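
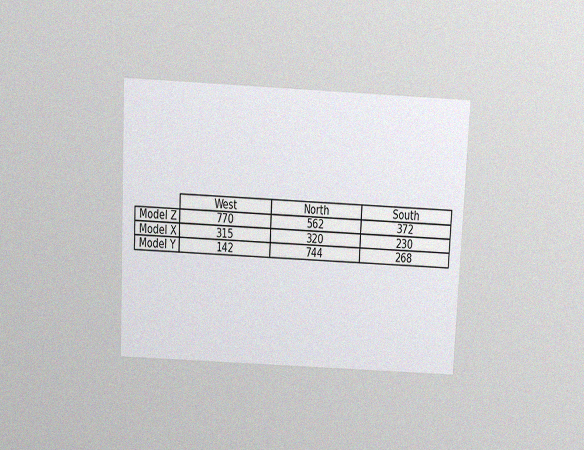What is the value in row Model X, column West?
315

The chart is tilted about 3° clockwise and viewed slightly from above, with some photo noise. The (Model X, West) cell reads 315.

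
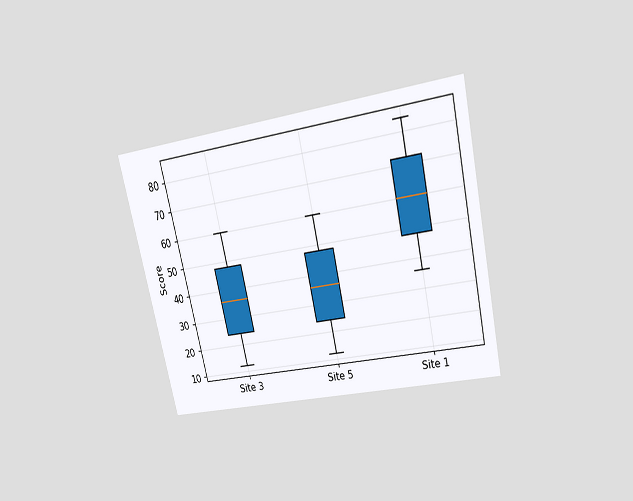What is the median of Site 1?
The chart is tilted about 13° counter-clockwise and viewed slightly from above. The median line in the Site 1 box sits at 60.

60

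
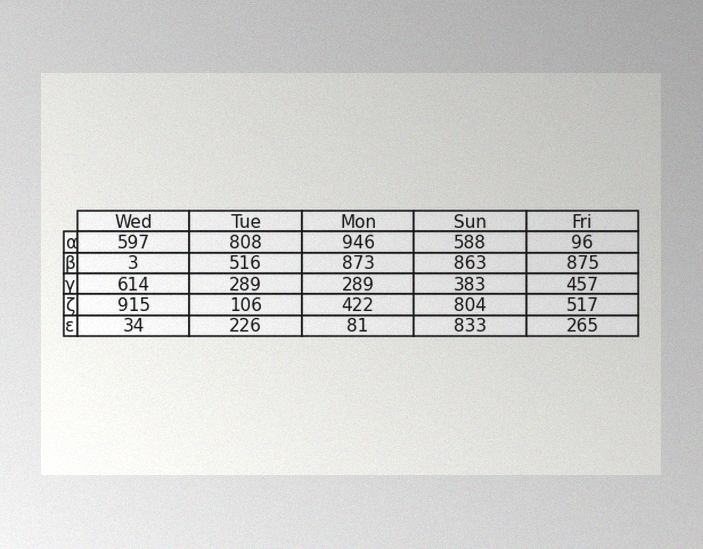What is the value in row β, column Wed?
The image has some photo noise and uneven lighting. The (β, Wed) cell reads 3.

3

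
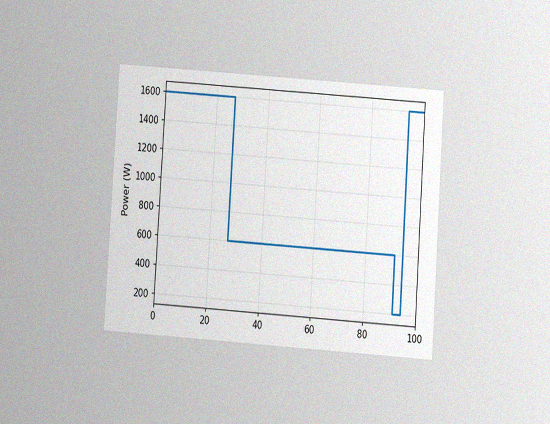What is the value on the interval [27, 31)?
600W

The chart is tilted about 4° clockwise and viewed at a slight angle, with some photo noise. On [27, 31) the step sits at 600W.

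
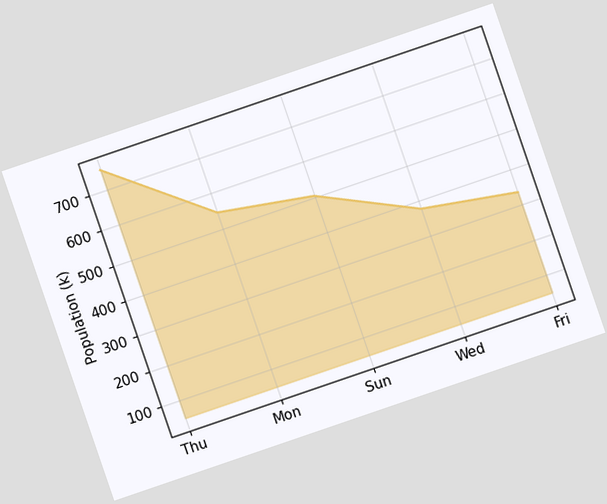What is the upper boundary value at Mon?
546k

The chart is tilted about 19° counter-clockwise. At Mon the upper boundary is at 546k.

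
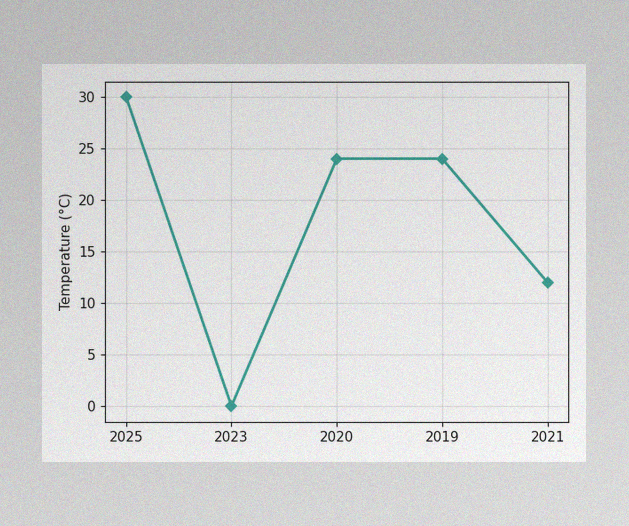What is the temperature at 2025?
30°C

The image has some photo noise and uneven lighting. At 2025, the line is at 30°C.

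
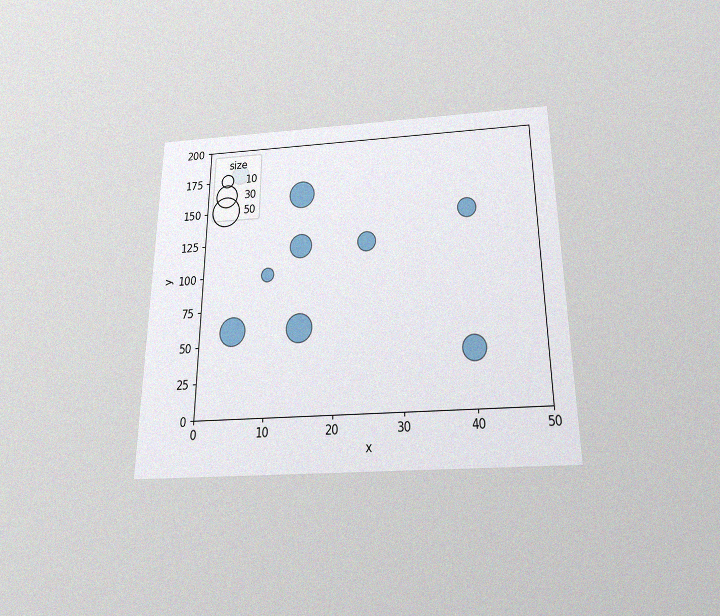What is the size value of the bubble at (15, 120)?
The chart is viewed slightly from below, with some photo noise. Matching the bubble at (15, 120) against the size legend gives 30.

30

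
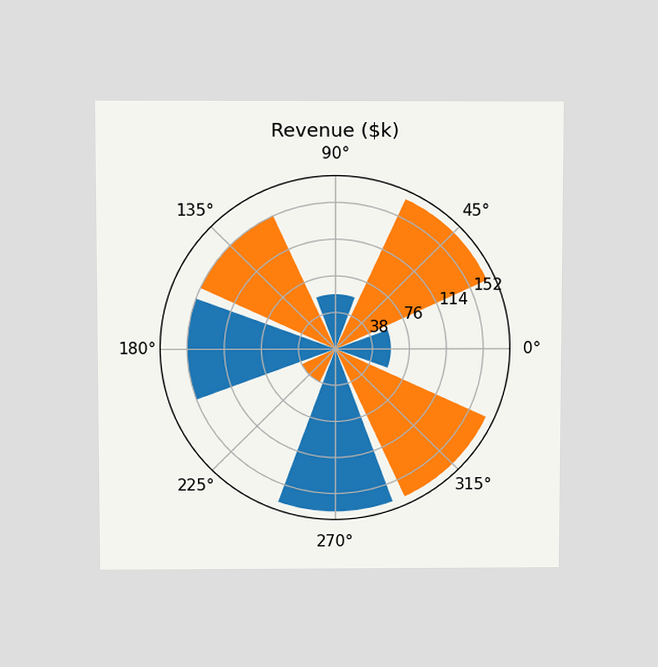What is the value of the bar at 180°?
The chart is viewed slightly from above. The bar at 180° reaches $152k on the radial axis.

$152k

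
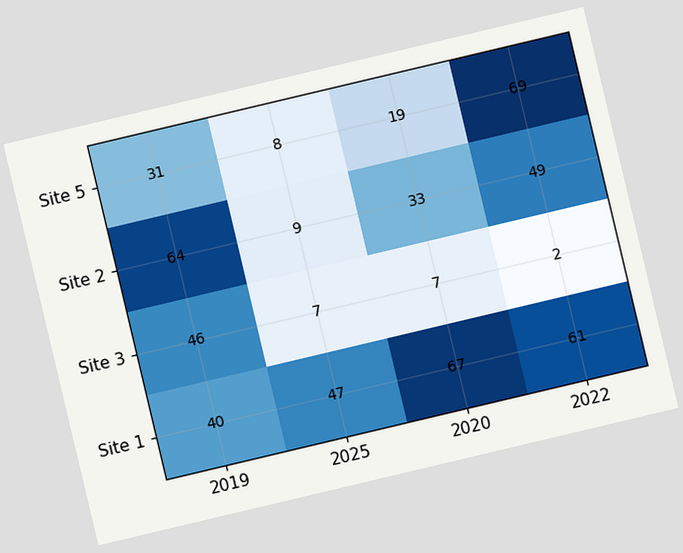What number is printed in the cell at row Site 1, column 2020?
The chart is tilted about 13° counter-clockwise. The (Site 1, 2020) cell reads 67.

67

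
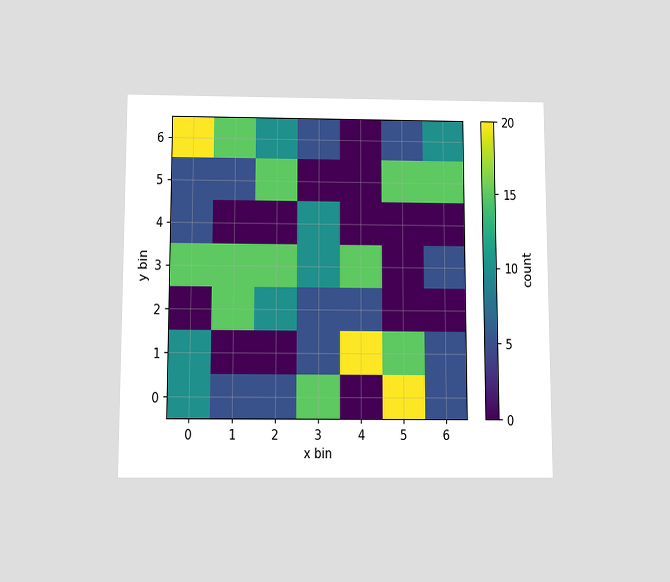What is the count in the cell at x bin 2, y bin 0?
5

The chart is viewed slightly from below. Matching the cell (2, 0) against the colorbar gives 5.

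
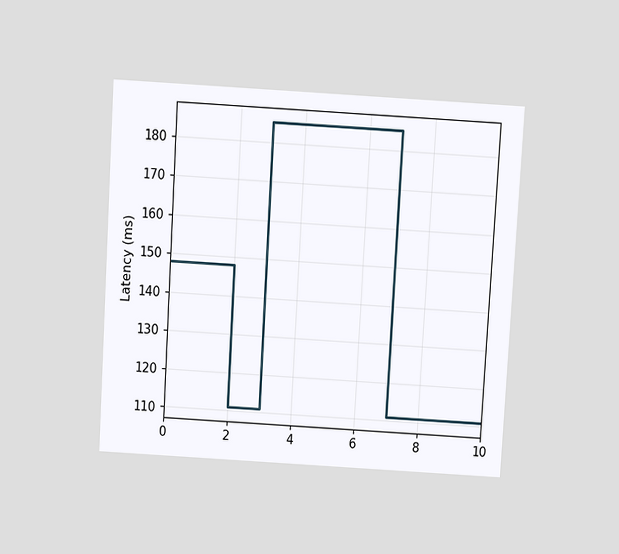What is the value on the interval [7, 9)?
111ms

The chart is tilted about 3° clockwise and viewed slightly from above. On [7, 9) the step sits at 111ms.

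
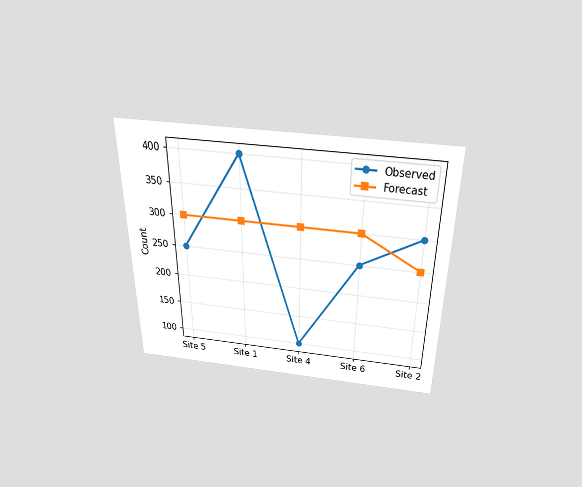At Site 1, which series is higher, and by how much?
Observed, by 100

The chart is viewed slightly from above. At Site 1, Observed sits above the other line by 100.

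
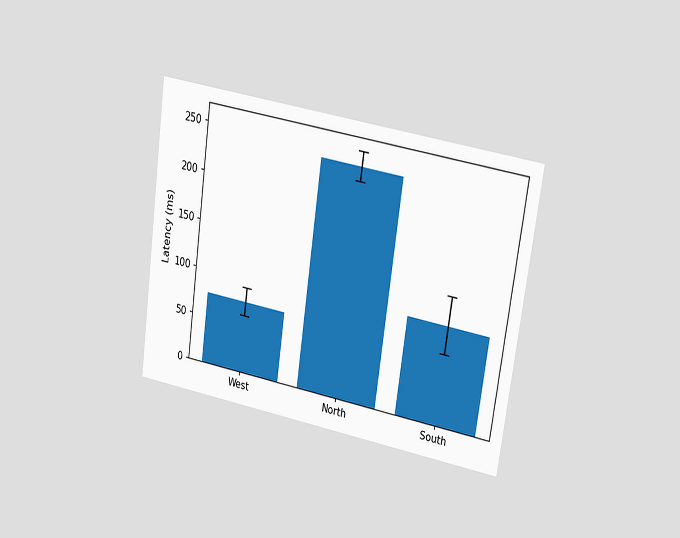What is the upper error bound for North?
The chart is tilted about 8° clockwise and viewed at a slight angle. The North bar's upper whisker reaches 255ms.

255ms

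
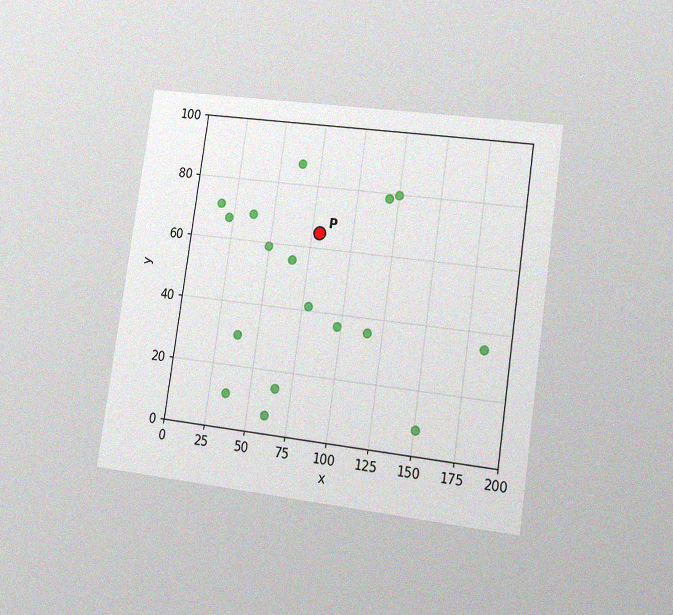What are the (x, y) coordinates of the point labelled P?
(80, 65)

The chart is tilted about 8° clockwise and viewed slightly from the right, with some photo noise. Following the gridlines from P to each axis, P sits at (80, 65).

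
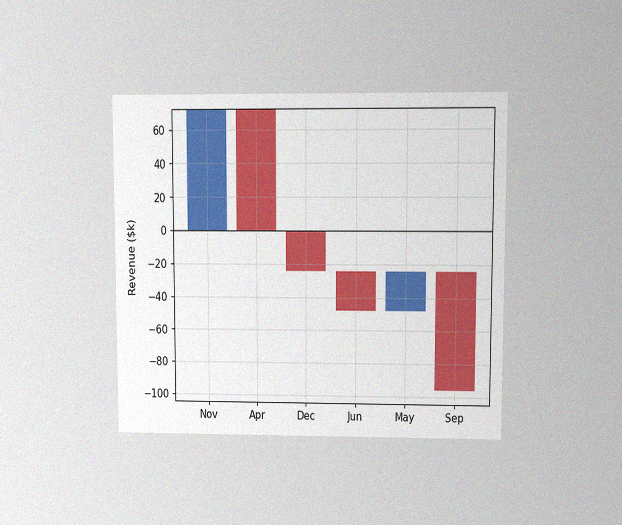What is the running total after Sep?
The chart is viewed at a slight angle, with some photo noise. After Sep the running total reaches $-96k.

$-96k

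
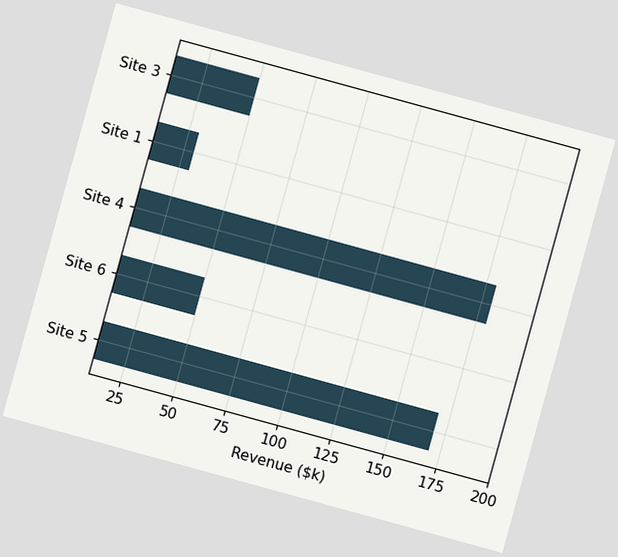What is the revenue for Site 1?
The chart is tilted about 15° clockwise. Reading along the chart's x-axis, the Site 1 bar reaches $30k.

$30k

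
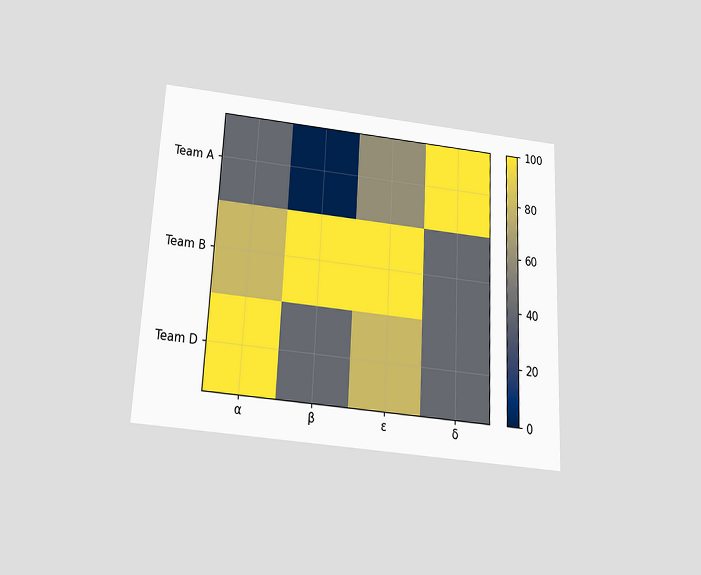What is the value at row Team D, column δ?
40

The chart is tilted about 3° clockwise and viewed slightly from below. Matching cell (Team D, δ) against the colorbar gives 40.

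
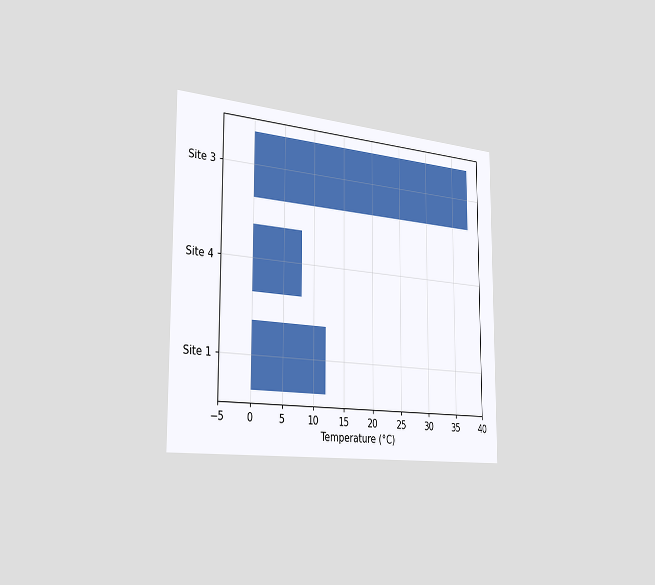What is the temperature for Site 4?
8°C

The chart is viewed slightly from the left. Reading along the chart's x-axis, the Site 4 bar reaches 8°C.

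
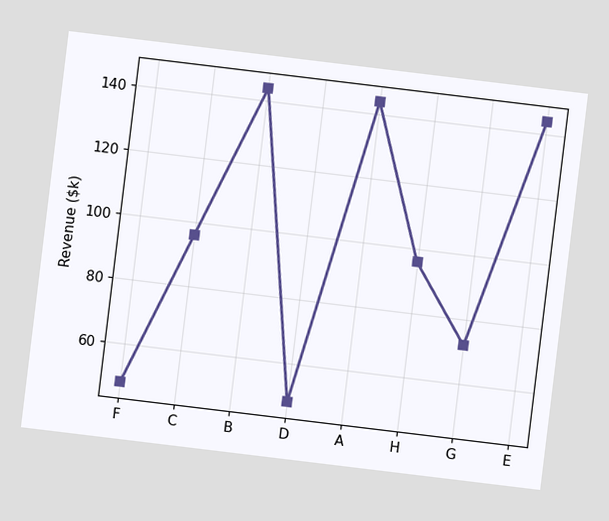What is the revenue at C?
The chart is tilted about 7° clockwise. At C, the line is at $96k.

$96k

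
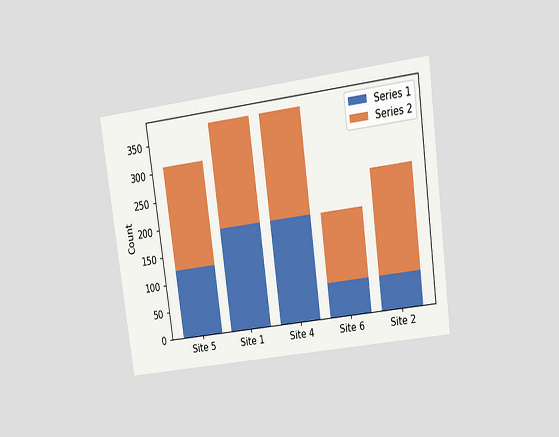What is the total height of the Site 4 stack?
372

The chart is tilted about 8° counter-clockwise and viewed at a slight angle. The Site 4 stack's top reaches 372 on the y-axis.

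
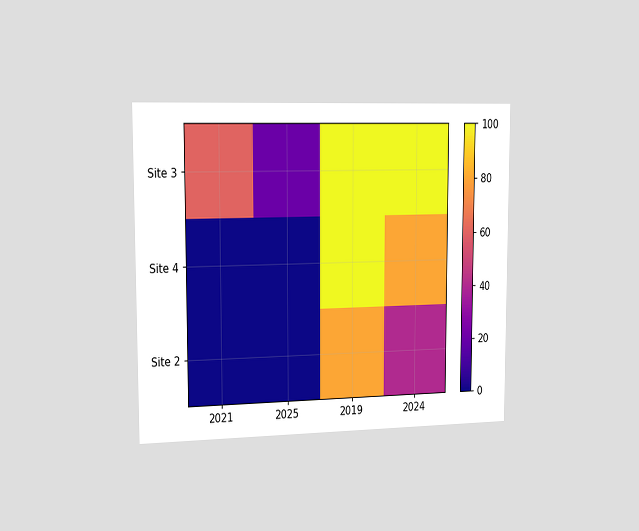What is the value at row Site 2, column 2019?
The chart is viewed slightly from the left. Matching cell (Site 2, 2019) against the colorbar gives 80.

80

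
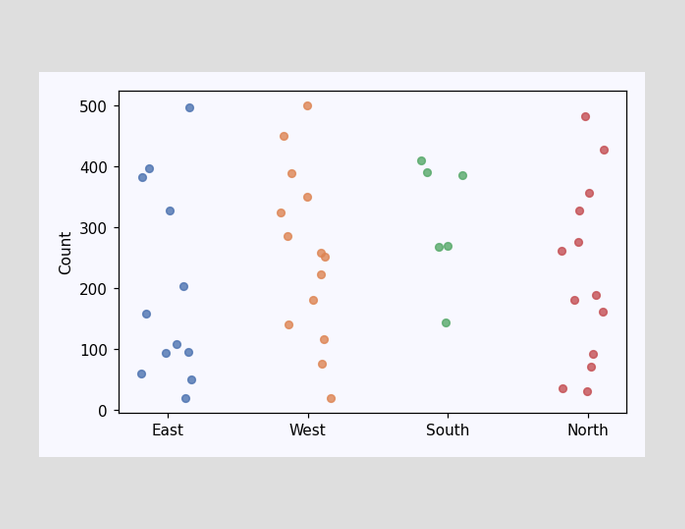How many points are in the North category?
Counting the markers in the North column gives 13.

13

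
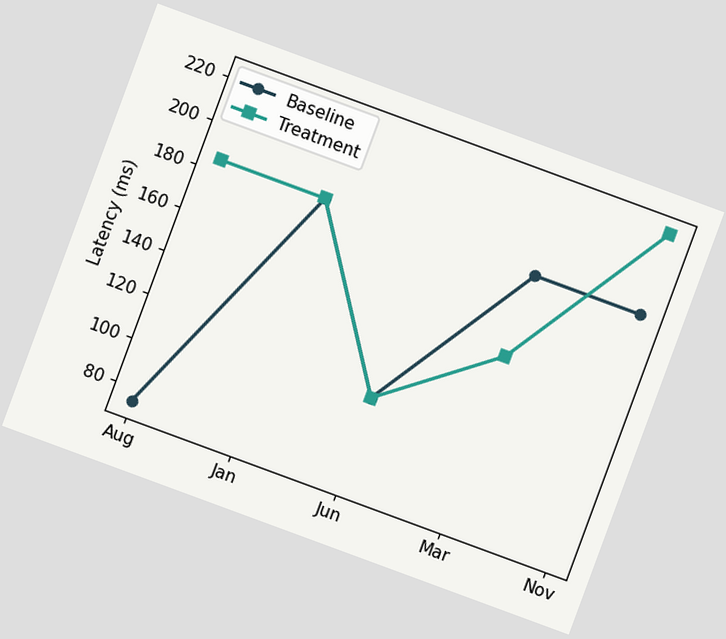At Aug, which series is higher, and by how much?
The chart is tilted about 20° clockwise. At Aug, Treatment sits above the other line by 111ms.

Treatment, by 111ms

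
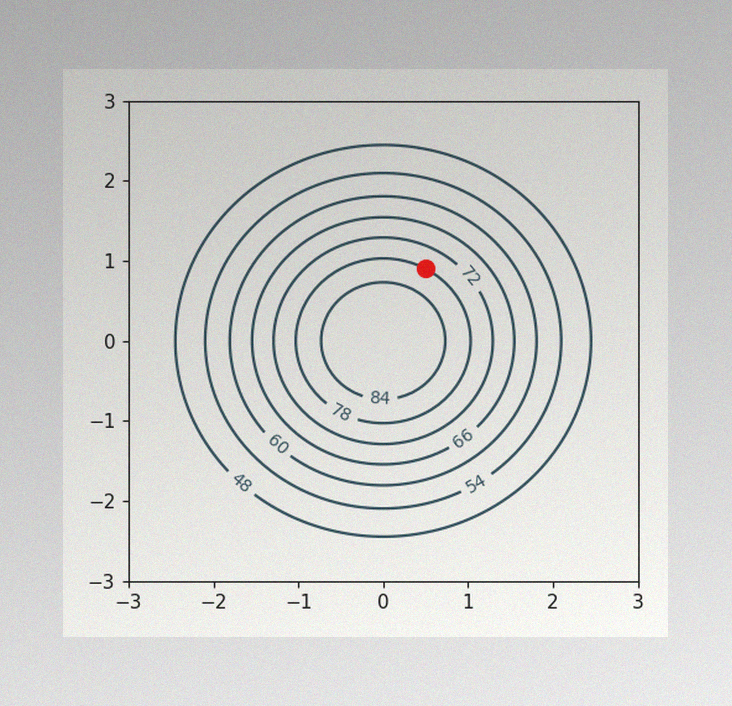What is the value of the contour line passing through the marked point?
78

The image has some photo noise and uneven lighting. The marked point sits on the contour labelled 78.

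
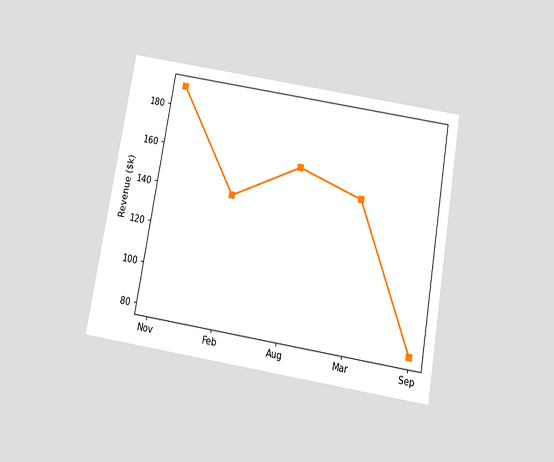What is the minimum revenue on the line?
$80k

The chart is tilted about 10° clockwise and viewed slightly from below. The lowest point is at Sep, and reading across to the y-axis gives $80k.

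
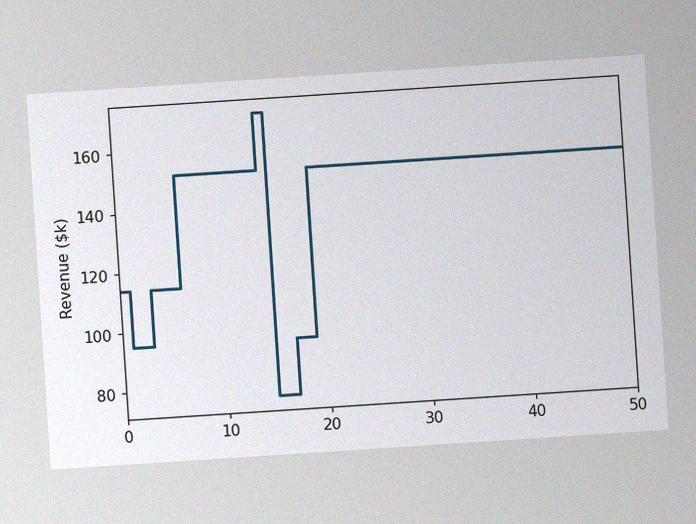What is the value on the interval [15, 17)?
The chart is tilted about 4° counter-clockwise, with some photo noise. On [15, 17) the step sits at $76k.

$76k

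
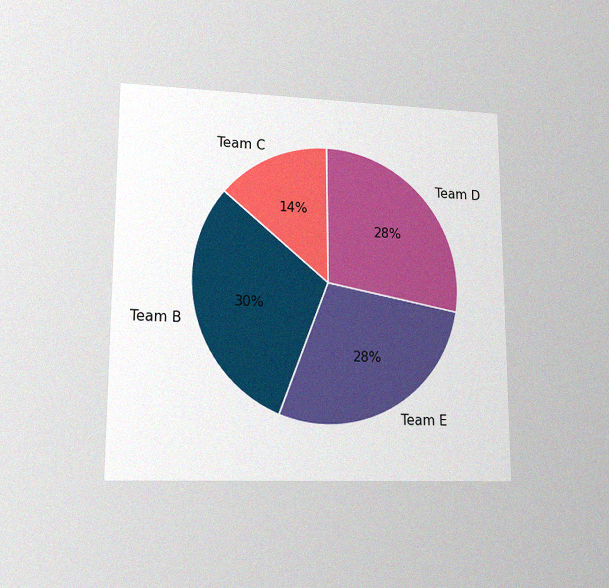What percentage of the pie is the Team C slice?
The chart is viewed at a slight angle, with some photo noise. The Team C slice takes up 14% of the pie.

14%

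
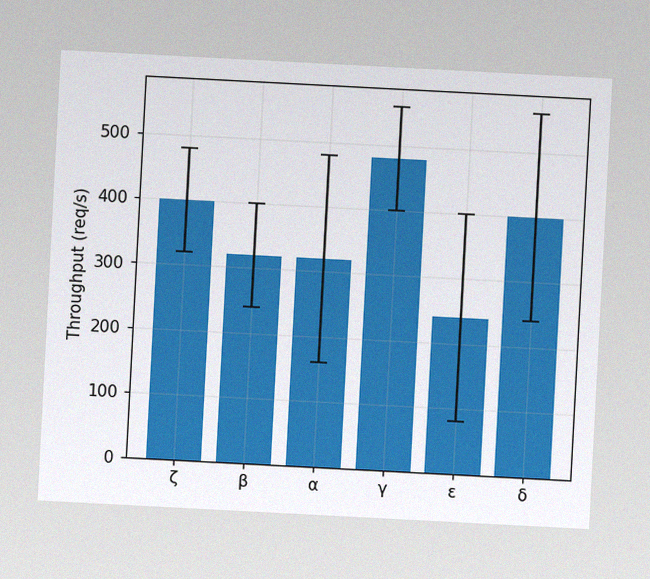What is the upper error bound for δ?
560req/s

The chart is tilted about 3° clockwise, with some photo noise. The δ bar's upper whisker reaches 560req/s.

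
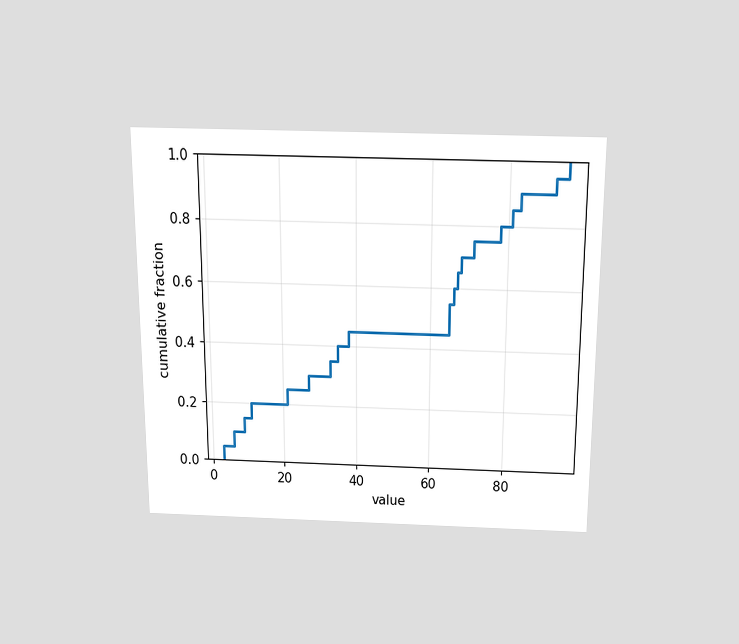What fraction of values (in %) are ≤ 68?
The chart is viewed slightly from above. At x=68 the ECDF step is at 70%.

70%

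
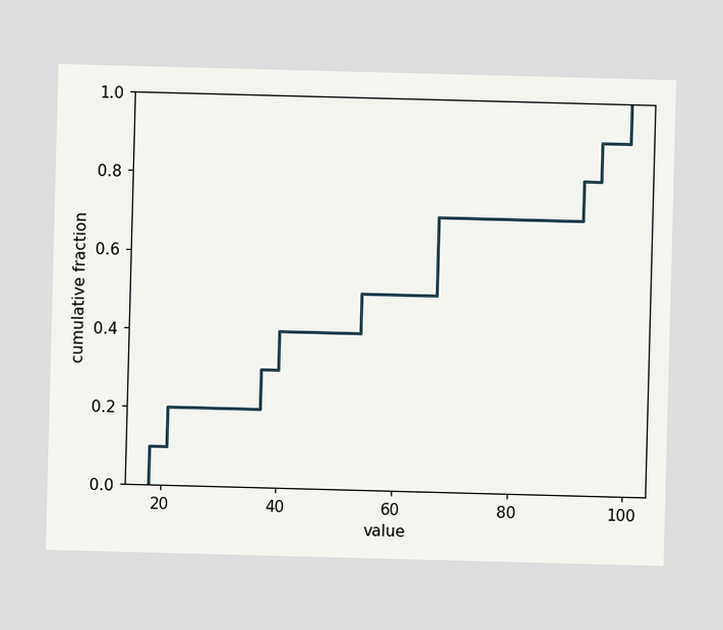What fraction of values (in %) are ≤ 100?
100%

At x=100 the ECDF step is at 100%.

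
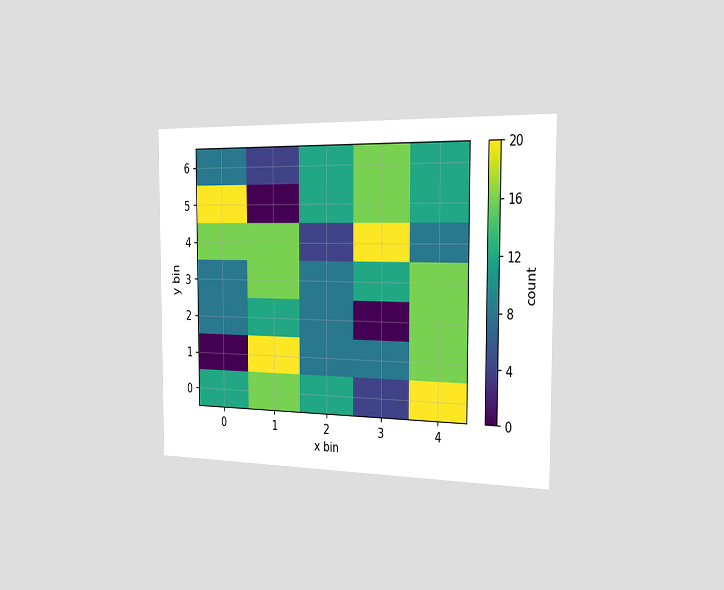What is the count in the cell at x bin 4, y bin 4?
8

The chart is viewed slightly from the right. Matching the cell (4, 4) against the colorbar gives 8.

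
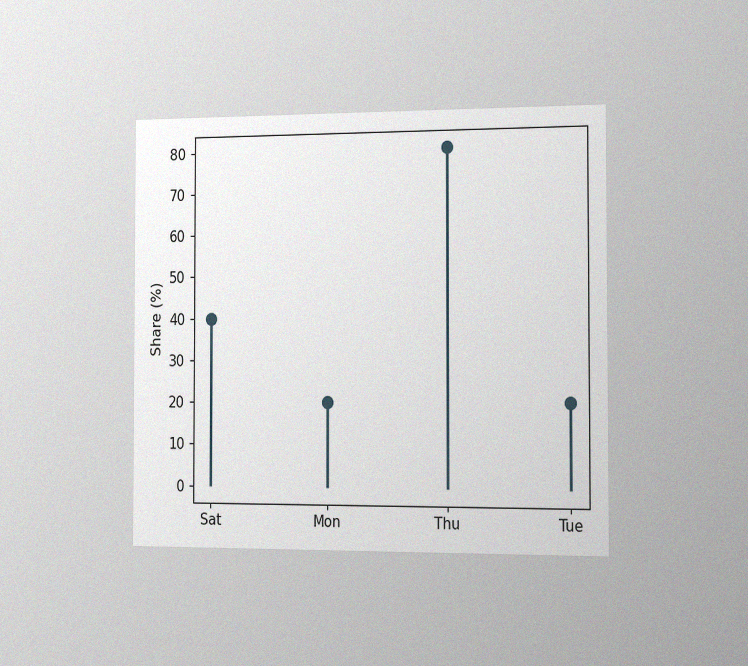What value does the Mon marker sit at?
20%

The chart is viewed slightly from the right, with some photo noise. The Mon marker sits at 20%.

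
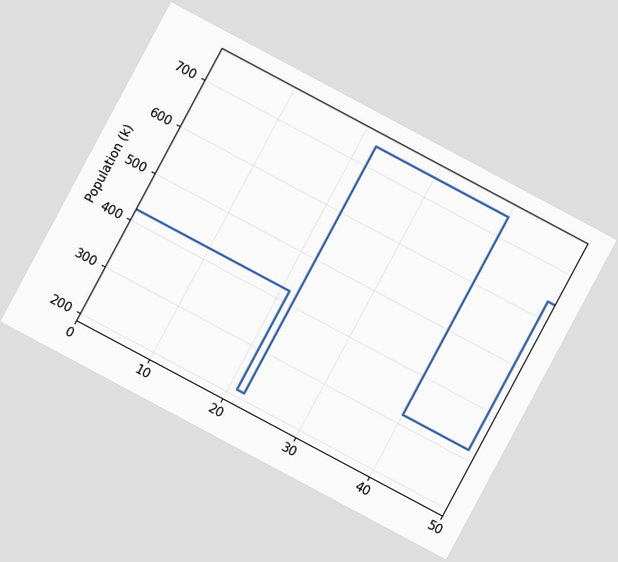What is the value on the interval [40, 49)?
The chart is tilted about 28° clockwise. On [40, 49) the step sits at 318k.

318k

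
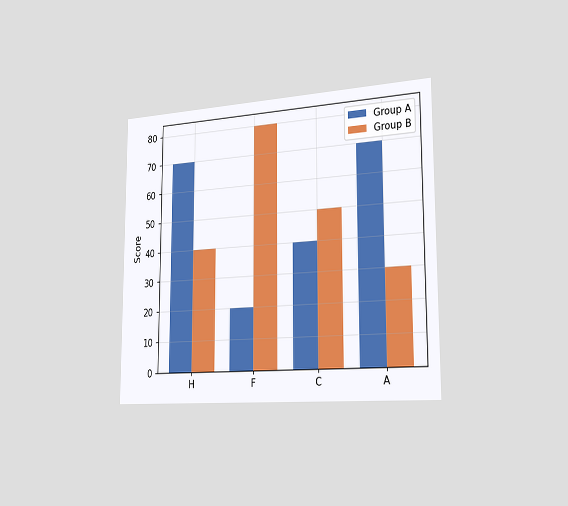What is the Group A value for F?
20

The chart is viewed slightly from the right. The Group A bar at F reaches 20 on the y-axis.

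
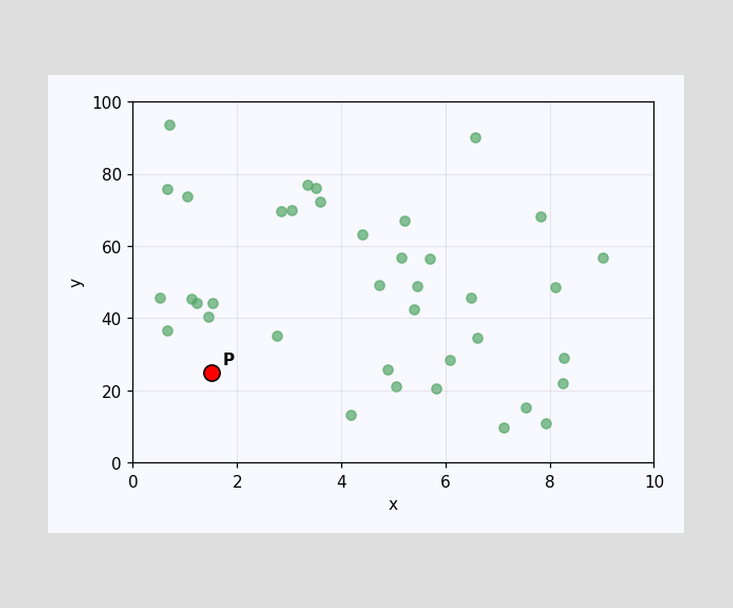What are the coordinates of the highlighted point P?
Following the gridlines from P to each axis, P sits at (1.5, 25).

(1.5, 25)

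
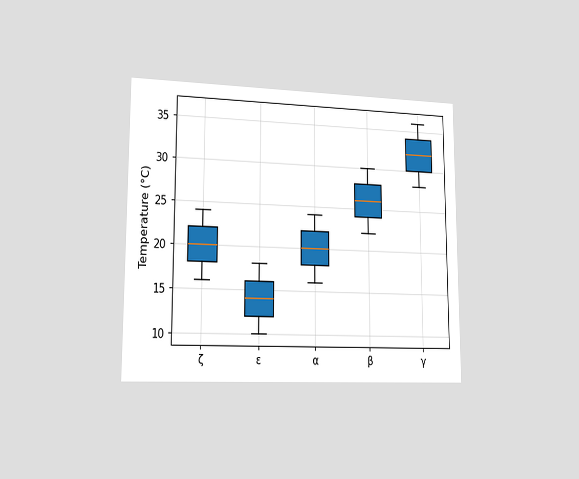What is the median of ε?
The chart is viewed slightly from the left. The median line in the ε box sits at 14°C.

14°C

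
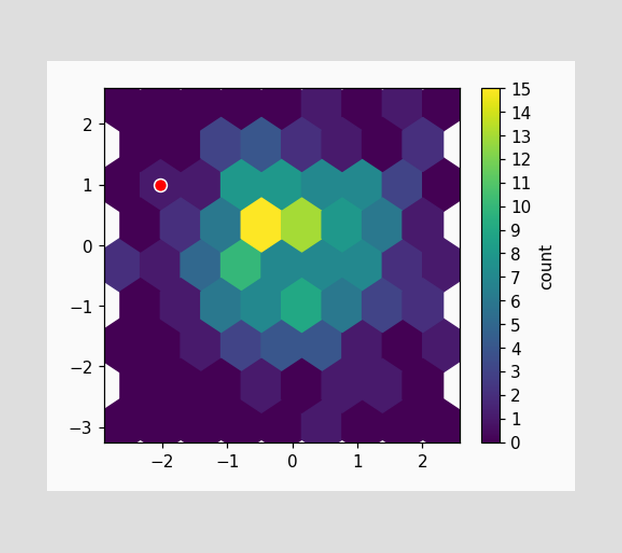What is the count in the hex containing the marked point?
1

The marked hex reads 1 on the colorbar.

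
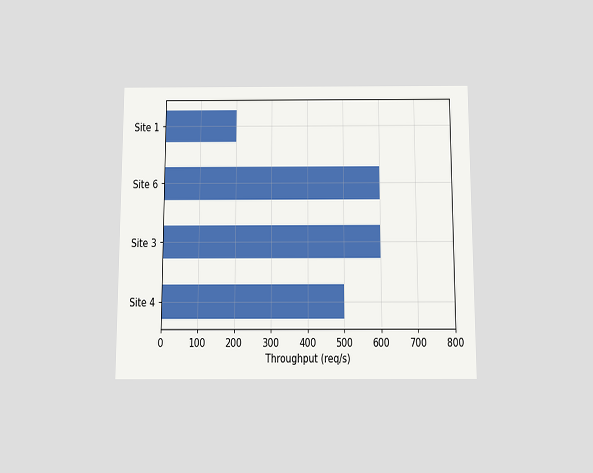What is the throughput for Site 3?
600req/s

The chart is viewed slightly from below. Reading along the chart's x-axis, the Site 3 bar reaches 600req/s.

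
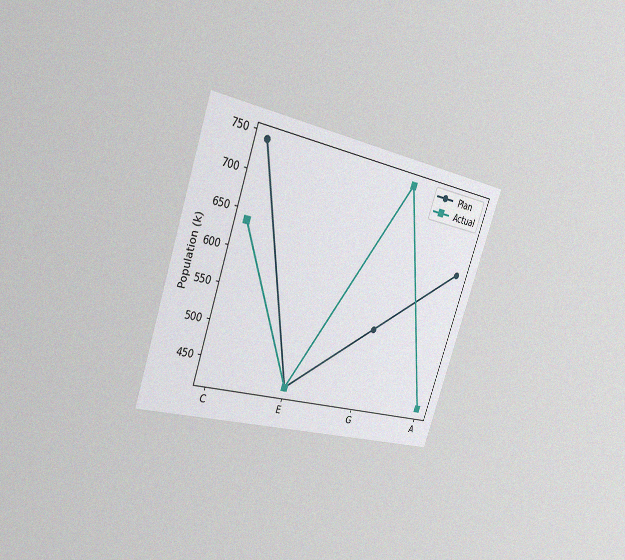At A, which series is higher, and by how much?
Plan, by 212k

The chart is tilted about 19° clockwise and viewed slightly from the left, with some photo noise. At A, Plan sits above the other line by 212k.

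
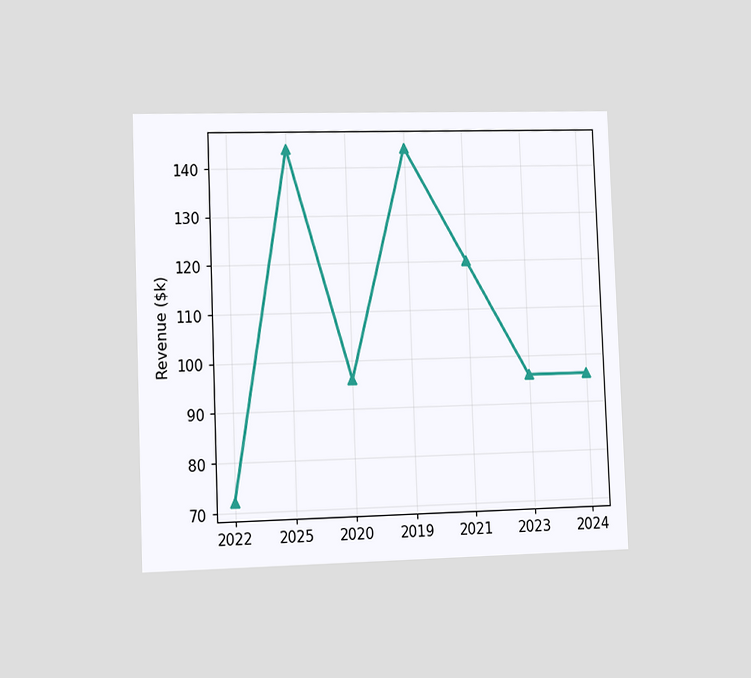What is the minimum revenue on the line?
The chart is tilted about 2° counter-clockwise and viewed slightly from the left. The lowest point is at 2022, and reading across to the y-axis gives $72k.

$72k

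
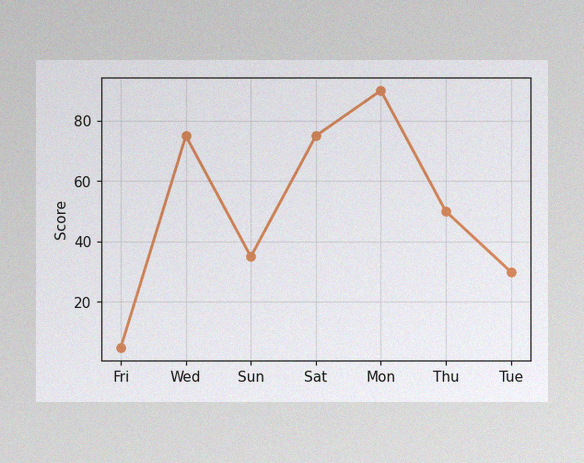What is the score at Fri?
5

The image has some photo noise and uneven lighting. At Fri, the line is at 5.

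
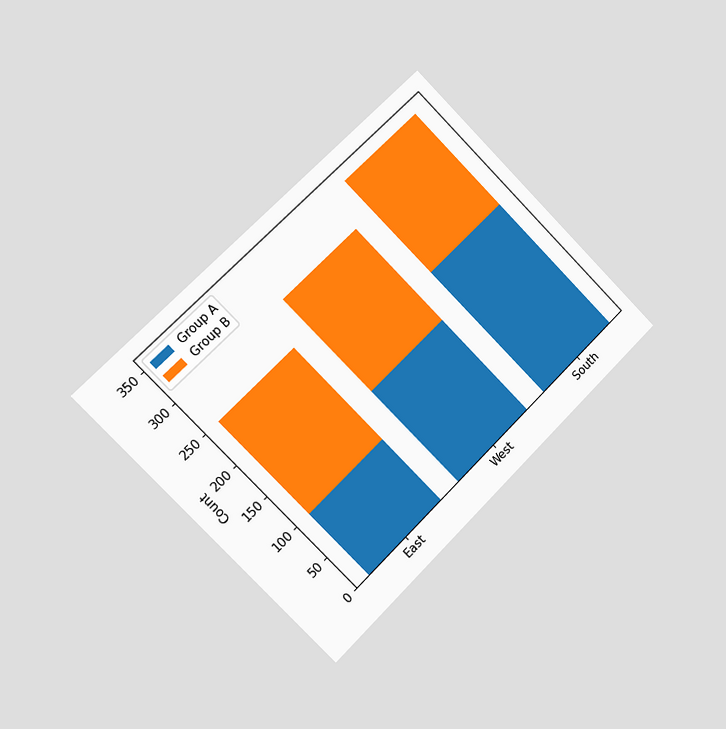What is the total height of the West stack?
300

The chart is tilted about 45° counter-clockwise and viewed slightly from the left. The West stack's top reaches 300 on the y-axis.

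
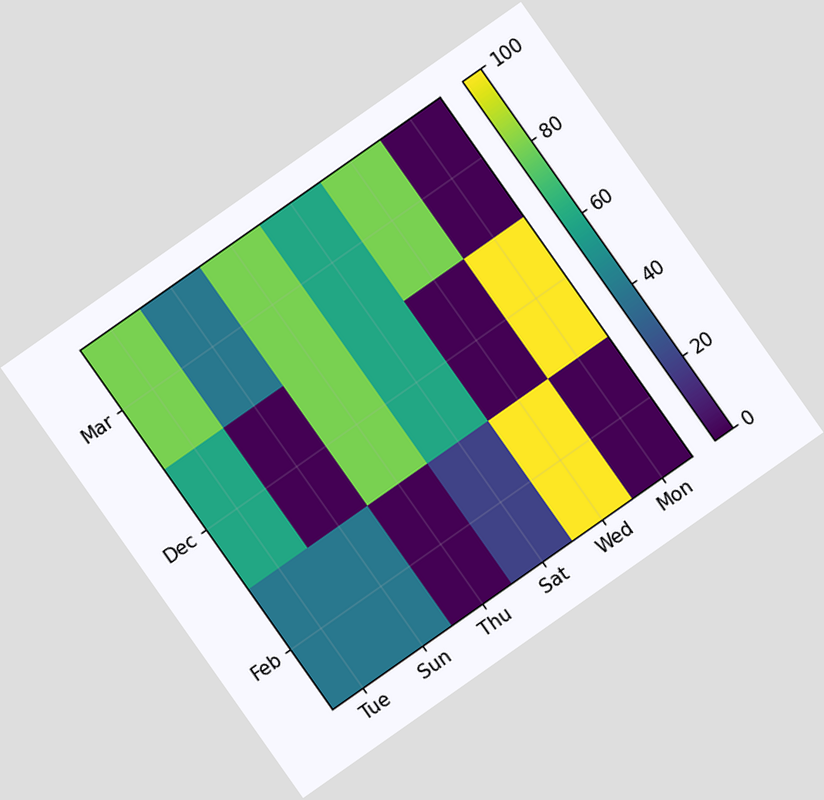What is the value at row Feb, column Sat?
The chart is tilted about 35° counter-clockwise. Matching cell (Feb, Sat) against the colorbar gives 20.

20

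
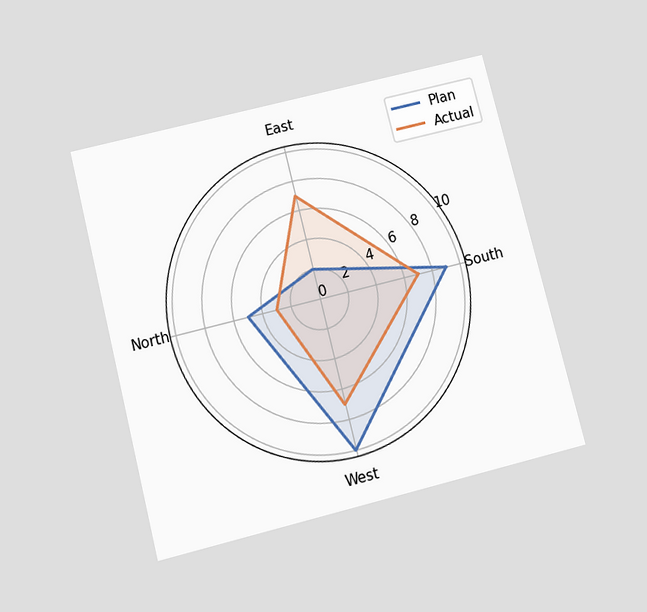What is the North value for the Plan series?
The chart is tilted about 14° counter-clockwise and viewed slightly from below. On the North axis, Plan reaches 5.

5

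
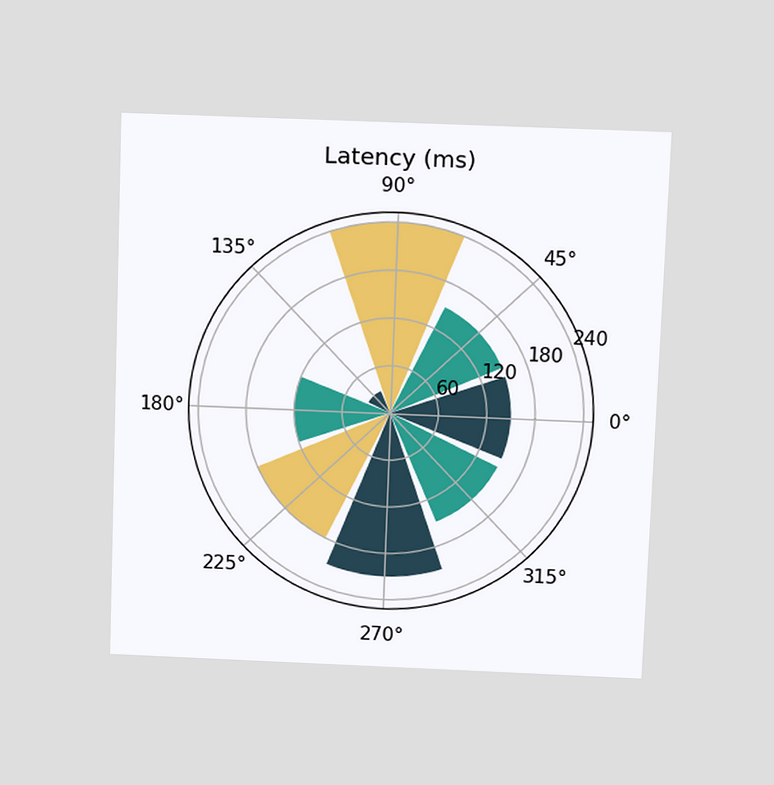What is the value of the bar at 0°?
150ms

The chart is tilted about 2° clockwise and viewed slightly from above. The bar at 0° reaches 150ms on the radial axis.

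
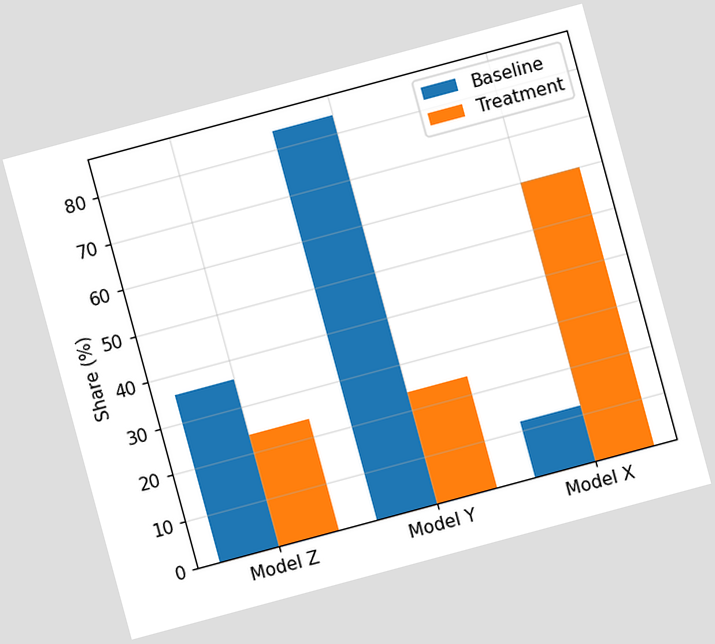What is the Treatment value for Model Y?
The chart is tilted about 15° counter-clockwise. The Treatment bar at Model Y reaches 24% on the y-axis.

24%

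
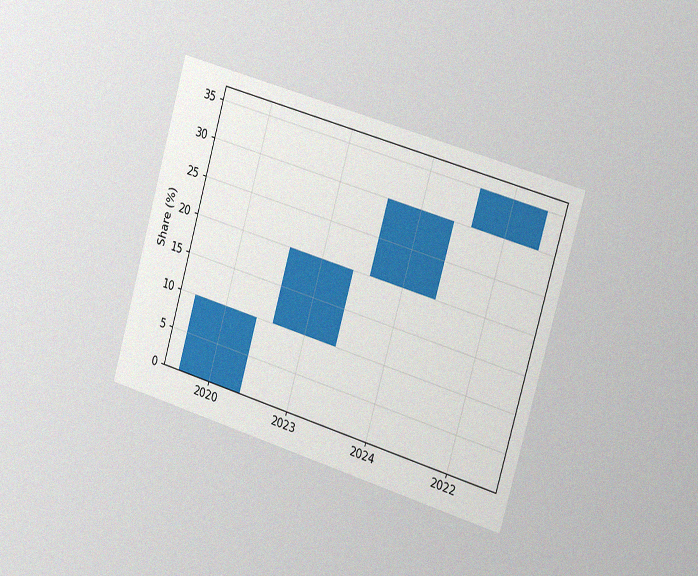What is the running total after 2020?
The chart is tilted about 16° clockwise and viewed slightly from the right, with some photo noise. After 2020 the running total reaches 10%.

10%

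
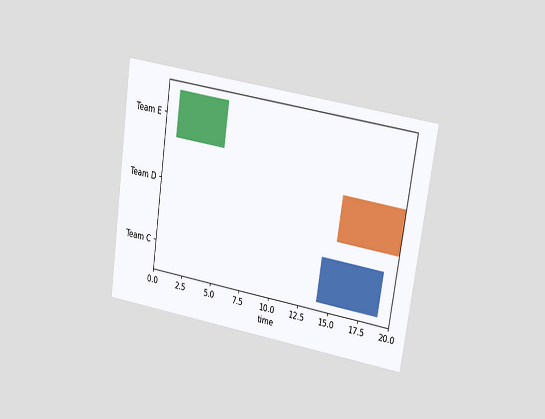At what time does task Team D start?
The chart is tilted about 9° clockwise and viewed at a slight angle. The Team D bar begins at t=15.

15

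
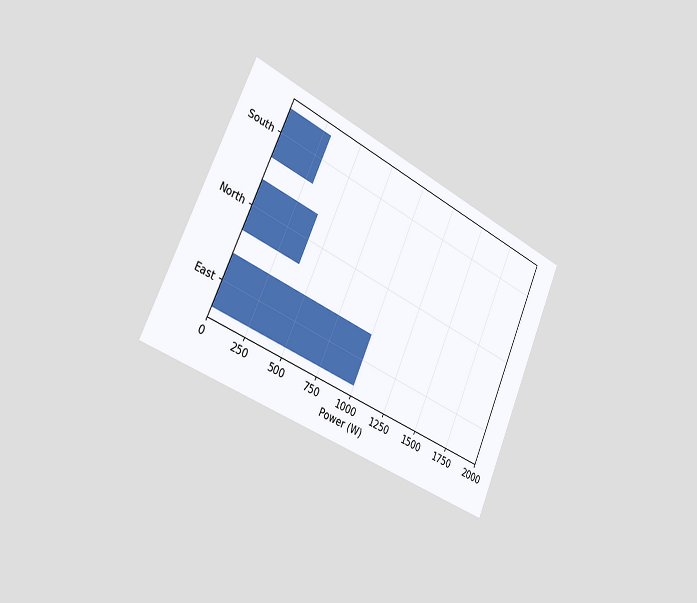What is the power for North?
400W

The chart is tilted about 24° clockwise and viewed slightly from the left. Reading along the chart's x-axis, the North bar reaches 400W.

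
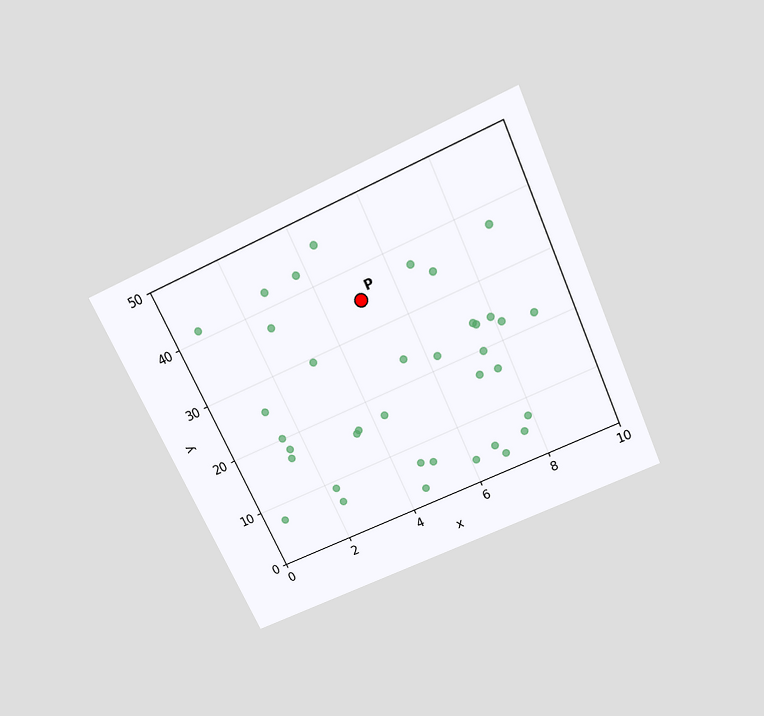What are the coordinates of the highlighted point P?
(5, 35)

The chart is tilted about 25° counter-clockwise and viewed slightly from above. Following the gridlines from P to each axis, P sits at (5, 35).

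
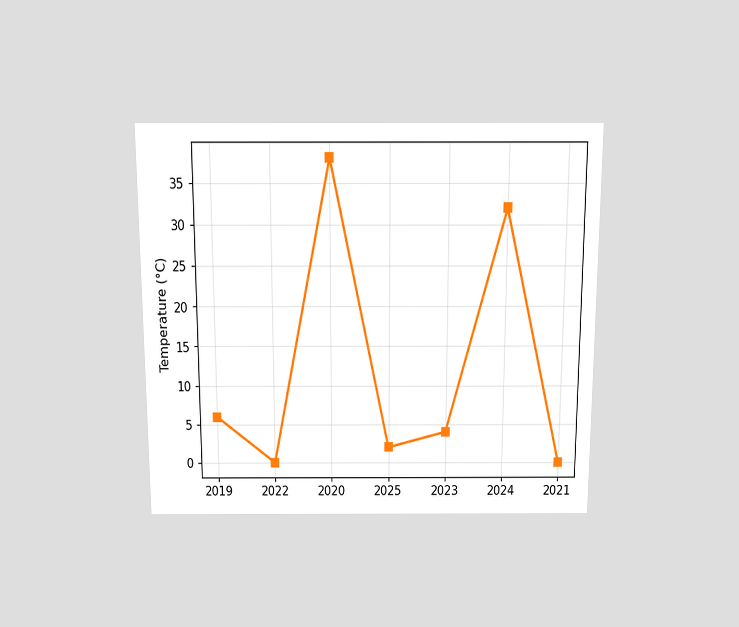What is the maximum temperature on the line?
The chart is viewed slightly from above. The highest point is at 2020, and reading across to the y-axis gives 38°C.

38°C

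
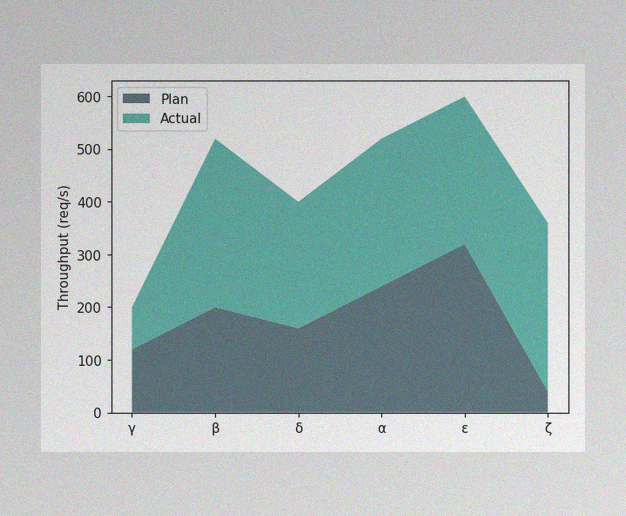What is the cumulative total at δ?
400req/s

The image has some photo noise and uneven lighting. The stacked total at δ reaches 400req/s.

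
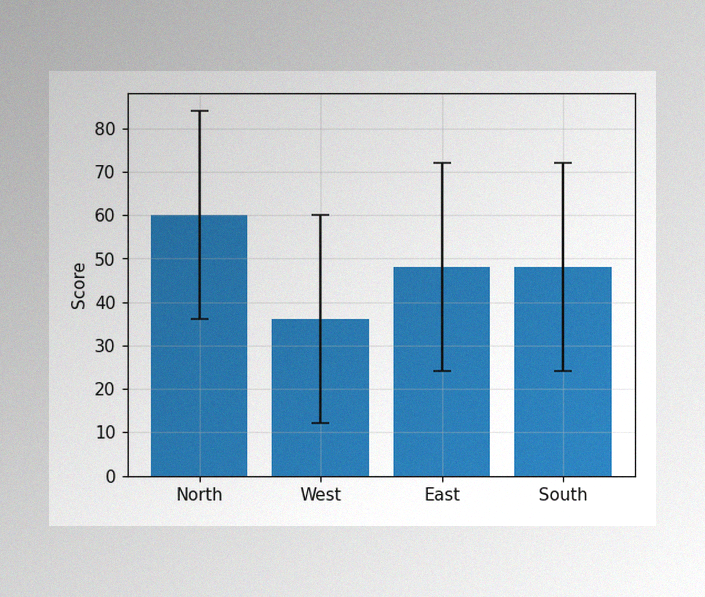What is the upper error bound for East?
The image has some photo noise and uneven lighting. The East bar's upper whisker reaches 72.

72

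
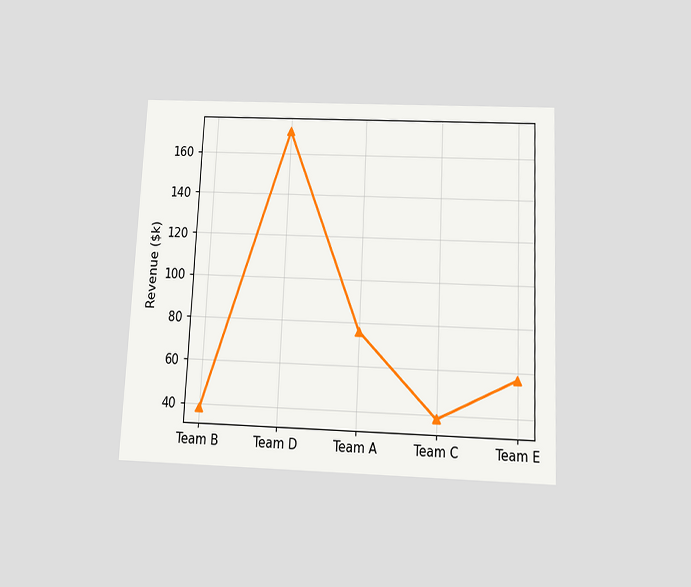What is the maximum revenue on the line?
The chart is tilted about 3° clockwise and viewed slightly from below. The highest point is at Team D, and reading across to the y-axis gives $171k.

$171k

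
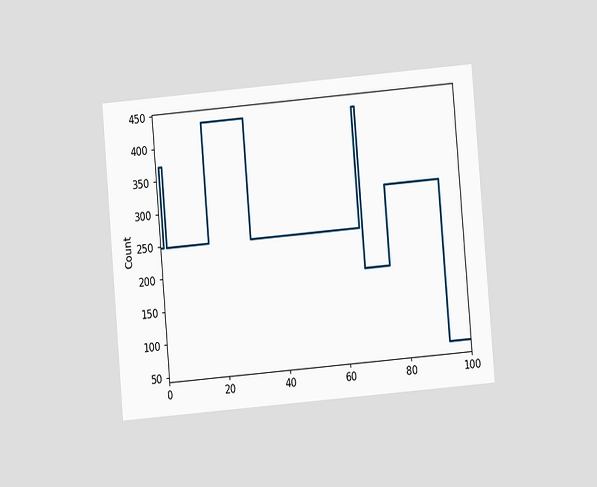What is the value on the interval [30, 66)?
The chart is tilted about 5° counter-clockwise and viewed at a slight angle. On [30, 66) the step sits at 248.

248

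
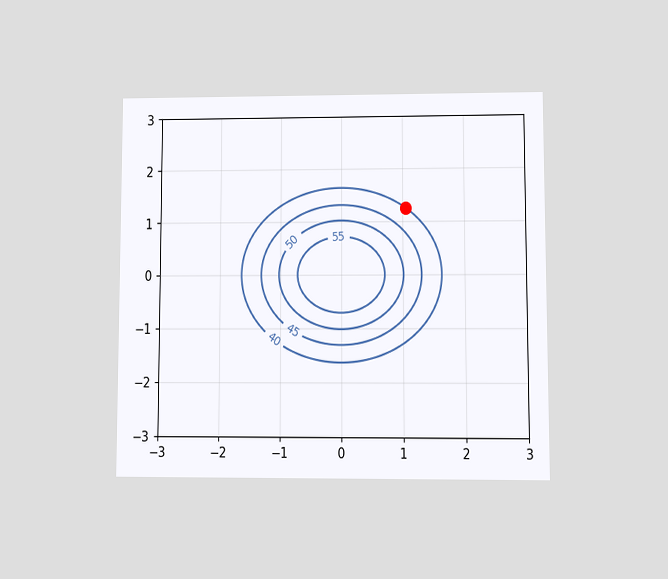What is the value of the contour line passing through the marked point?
The chart is viewed at a slight angle. The marked point sits on the contour labelled 40.

40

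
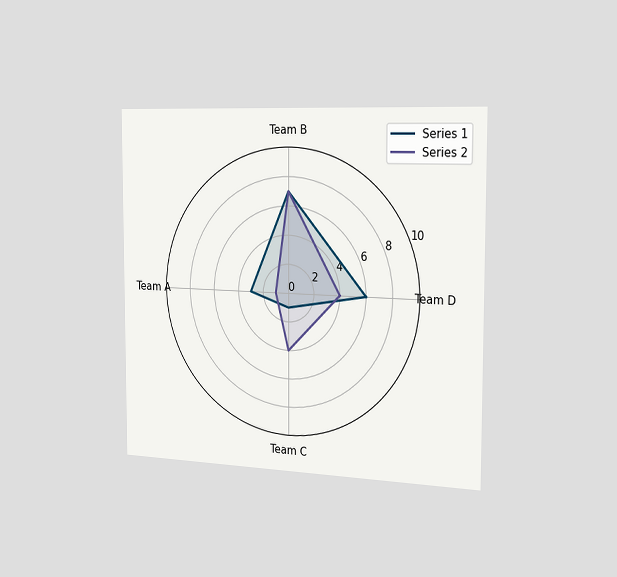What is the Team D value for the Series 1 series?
6

The chart is viewed slightly from the right. On the Team D axis, Series 1 reaches 6.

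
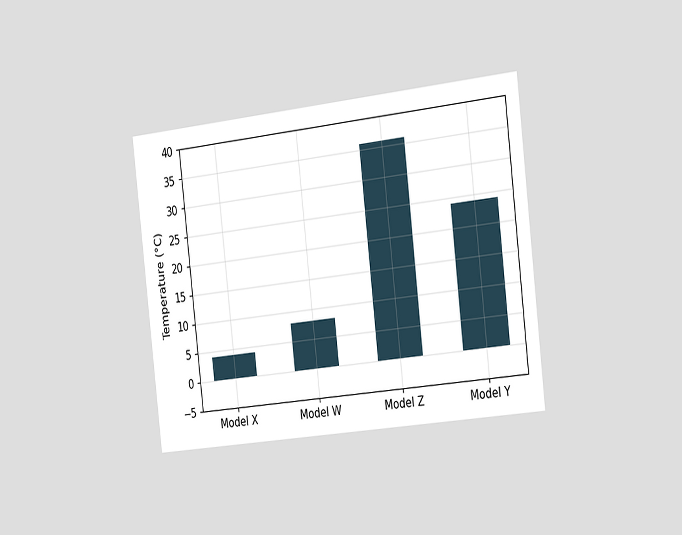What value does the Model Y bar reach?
The chart is tilted about 7° counter-clockwise and viewed slightly from the right. Reading along the chart's y-axis, the Model Y bar reaches 24°C.

24°C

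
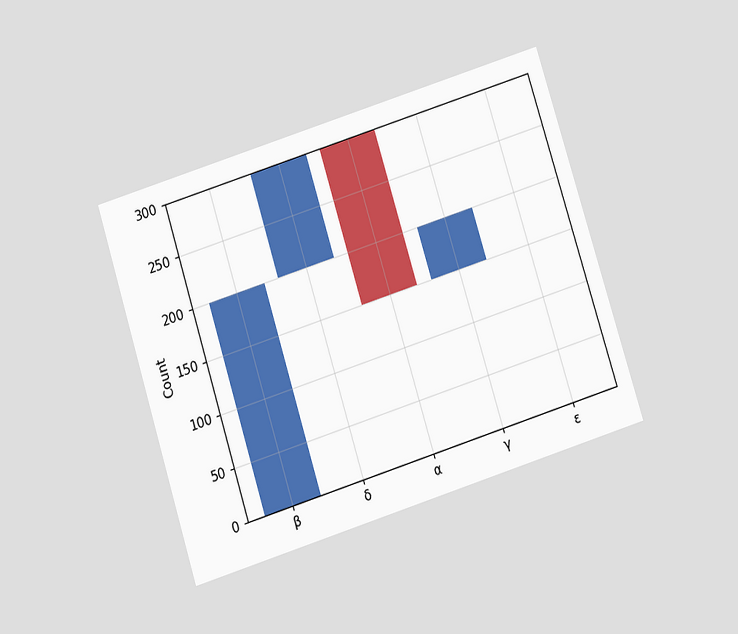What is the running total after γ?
The chart is tilted about 18° counter-clockwise and viewed slightly from below. After γ the running total reaches 200.

200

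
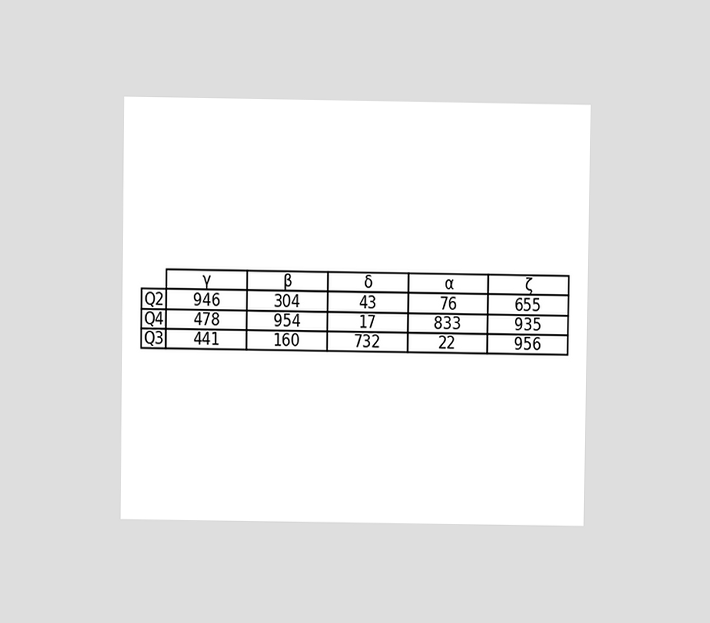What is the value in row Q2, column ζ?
655

The chart is viewed at a slight angle. The (Q2, ζ) cell reads 655.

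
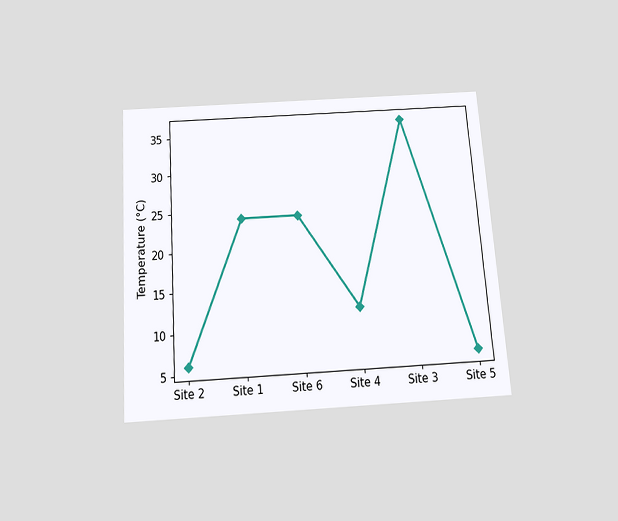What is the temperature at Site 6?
The chart is tilted about 4° counter-clockwise and viewed slightly from below. At Site 6, the line is at 24°C.

24°C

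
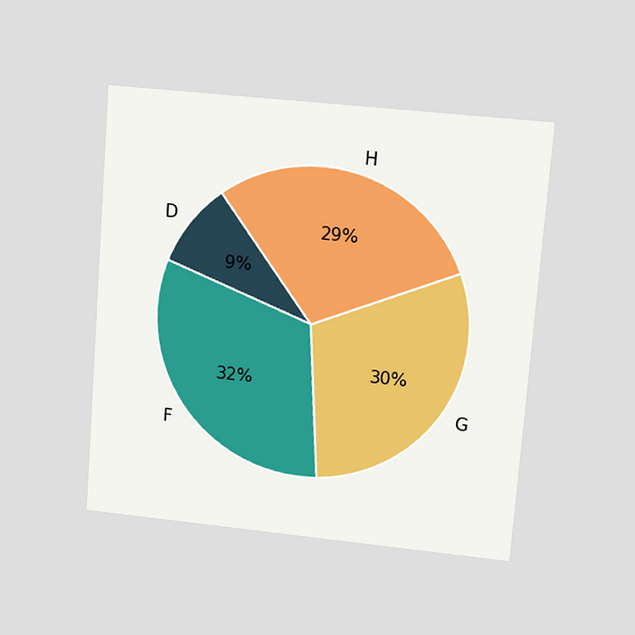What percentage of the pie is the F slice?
The chart is tilted about 4° clockwise and viewed at a slight angle. The F slice takes up 32% of the pie.

32%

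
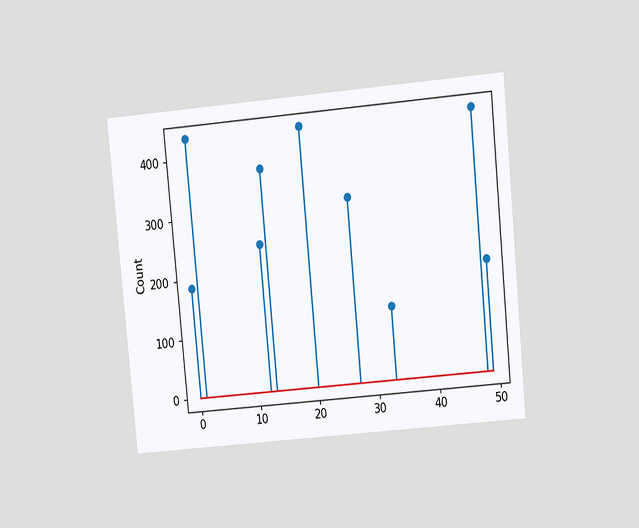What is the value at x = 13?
The chart is tilted about 5° counter-clockwise and viewed at a slight angle. The stem at x=13 reaches 372.

372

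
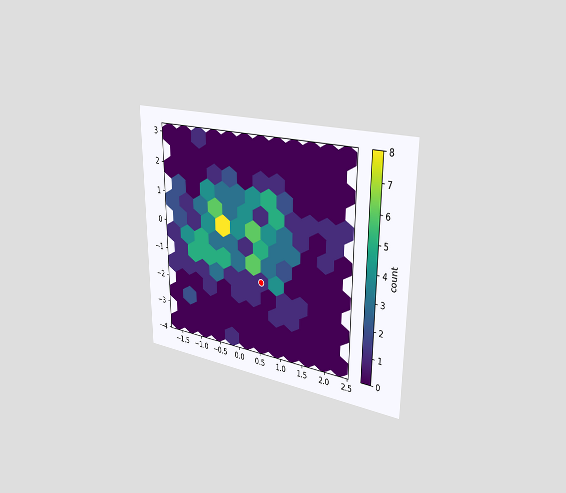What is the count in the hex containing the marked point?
The chart is viewed slightly from the right. The marked hex reads 1 on the colorbar.

1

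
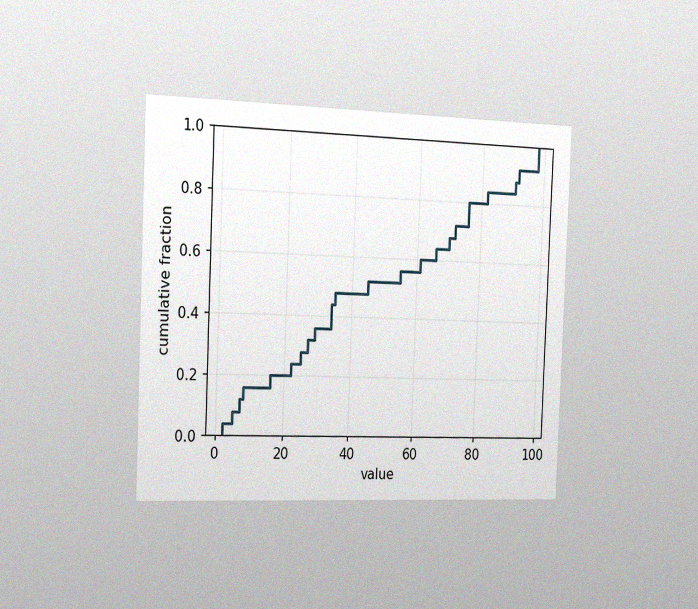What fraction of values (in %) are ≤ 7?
12%

The chart is tilted about 2° clockwise and viewed slightly from the left, with some photo noise. At x=7 the ECDF step is at 12%.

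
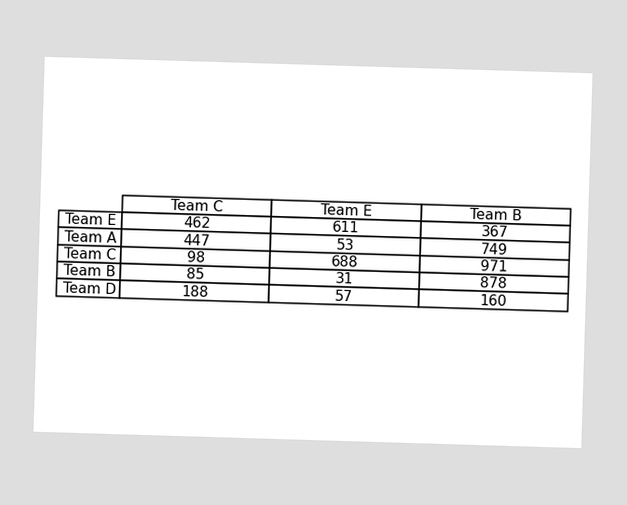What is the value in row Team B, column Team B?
The (Team B, Team B) cell reads 878.

878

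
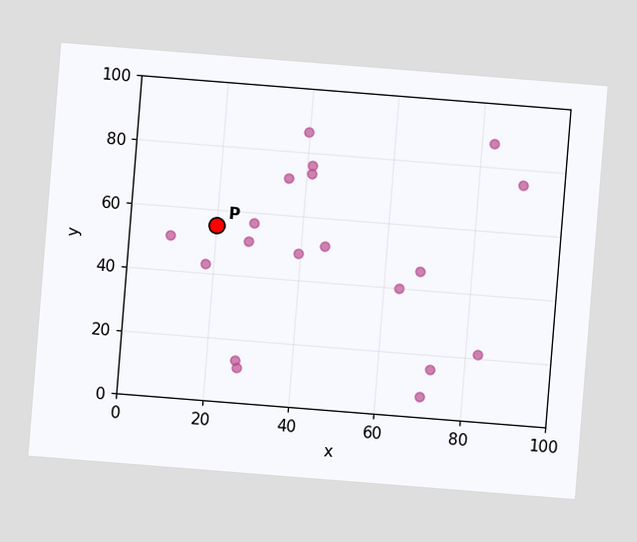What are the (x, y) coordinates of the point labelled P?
(20, 55)

The chart is tilted about 5° clockwise. Following the gridlines from P to each axis, P sits at (20, 55).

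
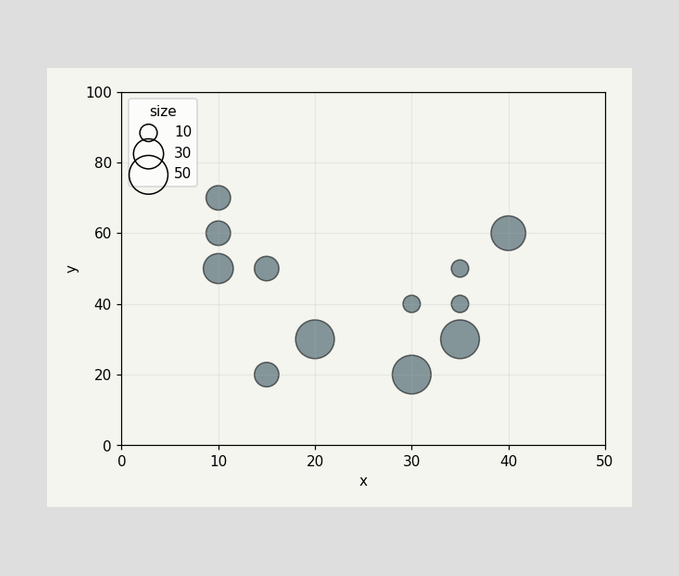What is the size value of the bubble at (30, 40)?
Matching the bubble at (30, 40) against the size legend gives 10.

10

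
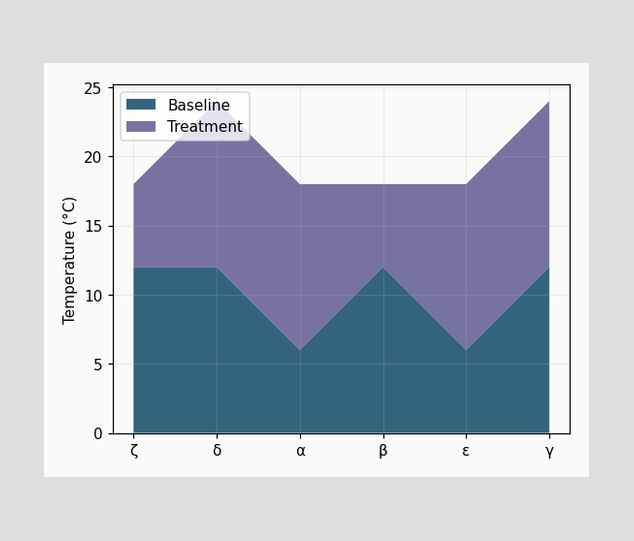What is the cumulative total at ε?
The stacked total at ε reaches 18°C.

18°C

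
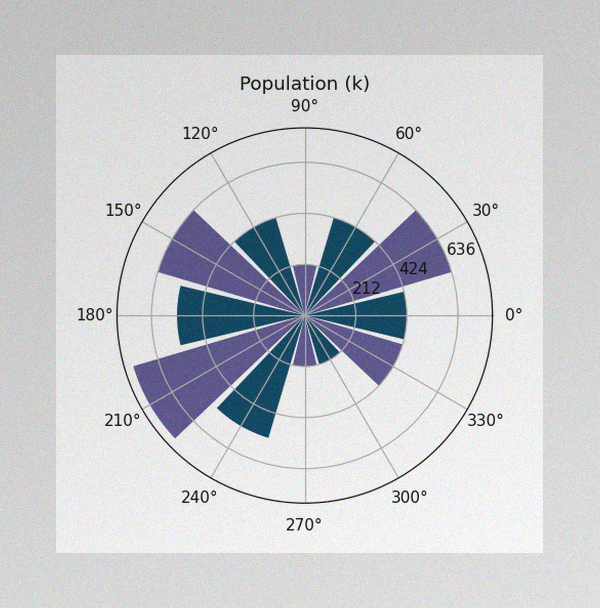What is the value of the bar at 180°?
The image has some photo noise and uneven lighting. The bar at 180° reaches 530k on the radial axis.

530k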